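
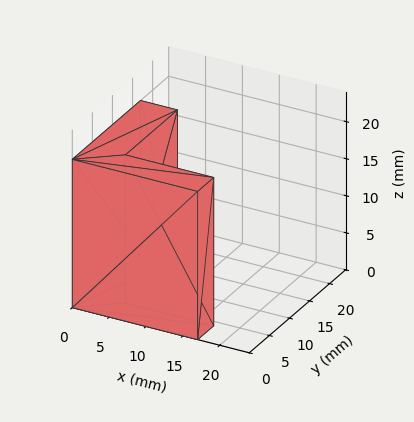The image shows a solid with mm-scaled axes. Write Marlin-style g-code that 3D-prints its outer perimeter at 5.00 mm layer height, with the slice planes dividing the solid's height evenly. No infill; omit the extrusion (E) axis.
Reading the render: the shape is an L-shaped prism: outer 17 × 17 mm, arm thicknesses ≈ 4 mm (horizontal) and 5 mm (vertical), extruded 20 mm in z (dimensions read to the nearest mm from the axis ticks). For the g-code, the solid's height is divided into equal slices at the stated Δz and each level perimeter traced with G1 moves after a G0 lift.

; perimeter-only toolpath
G21 ; units = mm
G90 ; absolute positioning
G28 ; home
; layer 1
G0 Z5.00
G0 X0.00 Y0.00
G1 X17.00 Y0.00
G1 X17.00 Y4.00
G1 X5.00 Y4.00
G1 X5.00 Y17.00
G1 X0.00 Y17.00
G1 X0.00 Y0.00
; layer 2
G0 Z10.00
G0 X0.00 Y0.00
G1 X17.00 Y0.00
G1 X17.00 Y4.00
G1 X5.00 Y4.00
G1 X5.00 Y17.00
G1 X0.00 Y17.00
G1 X0.00 Y0.00
; layer 3
G0 Z15.00
G0 X0.00 Y0.00
G1 X17.00 Y0.00
G1 X17.00 Y4.00
G1 X5.00 Y4.00
G1 X5.00 Y17.00
G1 X0.00 Y17.00
G1 X0.00 Y0.00
; layer 4
G0 Z20.00
G0 X0.00 Y0.00
G1 X17.00 Y0.00
G1 X17.00 Y4.00
G1 X5.00 Y4.00
G1 X5.00 Y17.00
G1 X0.00 Y17.00
G1 X0.00 Y0.00
M2 ; end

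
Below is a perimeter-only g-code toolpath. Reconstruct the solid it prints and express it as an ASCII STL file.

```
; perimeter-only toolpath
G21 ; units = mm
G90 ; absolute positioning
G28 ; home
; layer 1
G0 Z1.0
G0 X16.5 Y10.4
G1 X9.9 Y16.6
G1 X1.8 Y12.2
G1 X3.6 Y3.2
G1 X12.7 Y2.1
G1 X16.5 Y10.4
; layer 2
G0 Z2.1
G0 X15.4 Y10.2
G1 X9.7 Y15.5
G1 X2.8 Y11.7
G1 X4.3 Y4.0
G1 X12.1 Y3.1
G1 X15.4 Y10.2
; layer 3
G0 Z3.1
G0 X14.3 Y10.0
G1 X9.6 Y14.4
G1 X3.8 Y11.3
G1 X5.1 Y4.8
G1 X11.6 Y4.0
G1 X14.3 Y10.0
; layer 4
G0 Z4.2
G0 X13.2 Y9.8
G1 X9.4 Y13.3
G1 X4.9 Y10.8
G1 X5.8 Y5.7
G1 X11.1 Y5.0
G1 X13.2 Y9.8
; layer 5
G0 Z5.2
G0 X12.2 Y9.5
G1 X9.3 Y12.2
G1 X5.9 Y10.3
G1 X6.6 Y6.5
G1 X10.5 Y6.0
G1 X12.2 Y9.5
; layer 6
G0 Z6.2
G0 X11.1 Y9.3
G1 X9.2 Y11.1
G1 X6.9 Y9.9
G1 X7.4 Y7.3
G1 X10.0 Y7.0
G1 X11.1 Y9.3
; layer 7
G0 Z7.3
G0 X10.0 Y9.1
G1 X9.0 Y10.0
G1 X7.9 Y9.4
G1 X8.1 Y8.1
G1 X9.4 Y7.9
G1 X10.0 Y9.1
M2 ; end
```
solid part
  facet normal 0.0000 0.0000 -1.0000
    outer loop
      vertex 0.8 12.7 0.0
      vertex 10.0 17.7 0.0
      vertex 17.6 10.6 0.0
    endloop
  endfacet
  facet normal 0.0000 0.0000 -1.0000
    outer loop
      vertex 2.8 2.4 0.0
      vertex 0.8 12.7 0.0
      vertex 17.6 10.6 0.0
    endloop
  endfacet
  facet normal 0.0000 0.0000 -1.0000
    outer loop
      vertex 13.2 1.1 0.0
      vertex 2.8 2.4 0.0
      vertex 17.6 10.6 0.0
    endloop
  endfacet
  facet normal 0.5162 0.5526 0.6543
    outer loop
      vertex 17.6 10.6 0.0
      vertex 10.0 17.7 0.0
      vertex 8.9 8.9 8.3
    endloop
  endfacet
  facet normal -0.3606 0.6634 0.6556
    outer loop
      vertex 10.0 17.7 0.0
      vertex 0.8 12.7 0.0
      vertex 8.9 8.9 8.3
    endloop
  endfacet
  facet normal -0.7403 -0.1438 0.6567
    outer loop
      vertex 0.8 12.7 0.0
      vertex 2.8 2.4 0.0
      vertex 8.9 8.9 8.3
    endloop
  endfacet
  facet normal -0.0937 -0.7493 0.6556
    outer loop
      vertex 2.8 2.4 0.0
      vertex 13.2 1.1 0.0
      vertex 8.9 8.9 8.3
    endloop
  endfacet
  facet normal 0.6863 -0.3178 0.6542
    outer loop
      vertex 13.2 1.1 0.0
      vertex 17.6 10.6 0.0
      vertex 8.9 8.9 8.3
    endloop
  endfacet
endsolid part

The G0 Z moves step by Δz≈1.0 mm. The G1 loops shrink linearly with z, so the solid tapers from its base footprint up to z≈8.3. Closing with a flat bottom cap and the tapered top and triangulating gives 8 facets — a regular 5-sided pyramid, base circumscribed radius ≈ 8.9 mm, apex at z ≈ 8.3 mm.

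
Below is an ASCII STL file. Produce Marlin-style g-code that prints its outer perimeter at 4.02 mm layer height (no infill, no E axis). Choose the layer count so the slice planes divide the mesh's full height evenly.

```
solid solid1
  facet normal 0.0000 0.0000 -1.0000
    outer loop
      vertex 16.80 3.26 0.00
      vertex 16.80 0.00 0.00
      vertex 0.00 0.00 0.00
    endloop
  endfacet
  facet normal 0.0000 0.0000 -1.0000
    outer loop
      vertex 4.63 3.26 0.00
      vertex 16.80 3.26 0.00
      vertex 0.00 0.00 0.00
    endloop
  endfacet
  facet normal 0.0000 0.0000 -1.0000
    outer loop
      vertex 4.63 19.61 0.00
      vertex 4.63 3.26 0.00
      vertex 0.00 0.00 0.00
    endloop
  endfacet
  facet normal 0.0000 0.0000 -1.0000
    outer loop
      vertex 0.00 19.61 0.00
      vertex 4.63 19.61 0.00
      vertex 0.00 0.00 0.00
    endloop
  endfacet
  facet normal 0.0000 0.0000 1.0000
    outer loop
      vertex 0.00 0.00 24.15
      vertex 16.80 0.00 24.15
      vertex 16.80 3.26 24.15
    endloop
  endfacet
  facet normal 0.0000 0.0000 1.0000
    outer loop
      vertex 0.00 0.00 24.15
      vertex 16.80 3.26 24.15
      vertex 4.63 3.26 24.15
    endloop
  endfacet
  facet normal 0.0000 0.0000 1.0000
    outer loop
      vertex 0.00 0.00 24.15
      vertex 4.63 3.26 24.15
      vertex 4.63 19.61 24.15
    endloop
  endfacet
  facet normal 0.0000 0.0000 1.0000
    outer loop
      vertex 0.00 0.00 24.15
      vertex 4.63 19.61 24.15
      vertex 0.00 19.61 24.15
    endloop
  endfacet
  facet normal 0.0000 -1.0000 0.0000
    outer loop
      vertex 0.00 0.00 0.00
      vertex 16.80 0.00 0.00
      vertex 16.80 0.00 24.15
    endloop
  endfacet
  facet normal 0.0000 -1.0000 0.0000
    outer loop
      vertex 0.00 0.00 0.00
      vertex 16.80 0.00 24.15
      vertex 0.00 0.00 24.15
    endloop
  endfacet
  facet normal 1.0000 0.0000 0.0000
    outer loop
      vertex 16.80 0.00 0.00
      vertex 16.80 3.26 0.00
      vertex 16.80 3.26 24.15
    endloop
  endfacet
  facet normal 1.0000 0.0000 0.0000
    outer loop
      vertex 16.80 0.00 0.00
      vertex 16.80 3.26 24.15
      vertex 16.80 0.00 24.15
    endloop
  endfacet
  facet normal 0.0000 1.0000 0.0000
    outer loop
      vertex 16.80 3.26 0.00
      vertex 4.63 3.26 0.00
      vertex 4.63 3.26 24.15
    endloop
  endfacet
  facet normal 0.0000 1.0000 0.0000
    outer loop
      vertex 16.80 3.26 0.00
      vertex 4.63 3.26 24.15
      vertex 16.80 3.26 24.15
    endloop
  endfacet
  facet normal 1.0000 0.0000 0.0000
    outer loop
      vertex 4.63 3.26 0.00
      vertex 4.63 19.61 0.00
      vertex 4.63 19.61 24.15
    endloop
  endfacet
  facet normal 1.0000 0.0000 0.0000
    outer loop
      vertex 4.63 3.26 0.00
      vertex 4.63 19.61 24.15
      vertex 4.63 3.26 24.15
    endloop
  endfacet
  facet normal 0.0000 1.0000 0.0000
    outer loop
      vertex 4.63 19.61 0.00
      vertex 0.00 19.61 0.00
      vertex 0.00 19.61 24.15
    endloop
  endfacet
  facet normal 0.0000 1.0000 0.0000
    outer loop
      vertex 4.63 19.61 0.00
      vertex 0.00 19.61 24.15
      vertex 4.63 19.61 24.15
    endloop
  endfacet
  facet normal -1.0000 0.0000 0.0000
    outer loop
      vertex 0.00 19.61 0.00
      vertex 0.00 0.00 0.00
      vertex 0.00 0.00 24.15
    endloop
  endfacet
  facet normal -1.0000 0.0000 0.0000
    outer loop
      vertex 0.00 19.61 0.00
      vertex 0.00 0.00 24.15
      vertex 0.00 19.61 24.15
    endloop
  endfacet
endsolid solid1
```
; perimeter-only toolpath
G21 ; units = mm
G90 ; absolute positioning
G28 ; home
; layer 1
G0 Z4.02
G0 X0.00 Y0.00
G1 X16.80 Y0.00
G1 X16.80 Y3.26
G1 X4.63 Y3.26
G1 X4.63 Y19.61
G1 X0.00 Y19.61
G1 X0.00 Y0.00
; layer 2
G0 Z8.05
G0 X0.00 Y0.00
G1 X16.80 Y0.00
G1 X16.80 Y3.26
G1 X4.63 Y3.26
G1 X4.63 Y19.61
G1 X0.00 Y19.61
G1 X0.00 Y0.00
; layer 3
G0 Z12.07
G0 X0.00 Y0.00
G1 X16.80 Y0.00
G1 X16.80 Y3.26
G1 X4.63 Y3.26
G1 X4.63 Y19.61
G1 X0.00 Y19.61
G1 X0.00 Y0.00
; layer 4
G0 Z16.10
G0 X0.00 Y0.00
G1 X16.80 Y0.00
G1 X16.80 Y3.26
G1 X4.63 Y3.26
G1 X4.63 Y19.61
G1 X0.00 Y19.61
G1 X0.00 Y0.00
; layer 5
G0 Z20.12
G0 X0.00 Y0.00
G1 X16.80 Y0.00
G1 X16.80 Y3.26
G1 X4.63 Y3.26
G1 X4.63 Y19.61
G1 X0.00 Y19.61
G1 X0.00 Y0.00
; layer 6
G0 Z24.15
G0 X0.00 Y0.00
G1 X16.80 Y0.00
G1 X16.80 Y3.26
G1 X4.63 Y3.26
G1 X4.63 Y19.61
G1 X0.00 Y19.61
G1 X0.00 Y0.00
M2 ; end

The solid is an L-shaped prism: outer 16.8 × 19.6 mm, arm thicknesses ≈ 3.26 mm (horizontal) and 4.63 mm (vertical), extruded 24.1 mm in z. Slicing at Δz = 4.02 mm — 6 equal slices spanning the solid's height, so layer i sits at z = i·h/6 — gives 6 non-empty perimeters. Each is a 6-segment closed polygon; G0 lifts to the layer z and rapids to the start vertex, then G1 traces the edges.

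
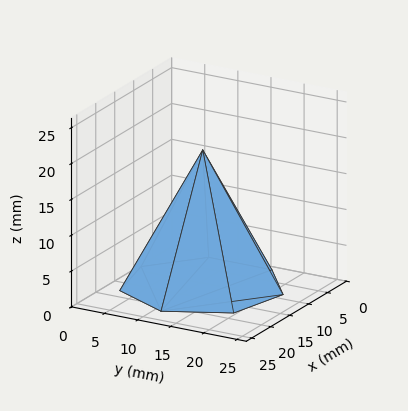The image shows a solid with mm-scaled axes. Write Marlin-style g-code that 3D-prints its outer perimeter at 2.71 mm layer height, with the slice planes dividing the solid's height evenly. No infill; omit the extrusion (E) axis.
Reading the render: the shape is a regular 7-sided pyramid, base circumscribed radius ≈ 11 mm, apex at z ≈ 19 mm (dimensions read to the nearest mm from the axis ticks). For the g-code, the solid's height is divided into equal slices at the stated Δz and each level perimeter traced with G1 moves after a G0 lift.

; perimeter-only toolpath
G21 ; units = mm
G90 ; absolute positioning
G28 ; home
; layer 1
G0 Z2.71
G0 X20.43 Y11.00
G1 X16.88 Y18.37
G1 X8.90 Y20.19
G1 X2.51 Y15.09
G1 X2.51 Y6.91
G1 X8.90 Y1.81
G1 X16.88 Y3.63
G1 X20.43 Y11.00
; layer 2
G0 Z5.43
G0 X18.86 Y11.00
G1 X15.90 Y17.14
G1 X9.25 Y18.66
G1 X3.92 Y14.41
G1 X3.92 Y7.59
G1 X9.25 Y3.34
G1 X15.90 Y4.86
G1 X18.86 Y11.00
; layer 3
G0 Z8.14
G0 X17.29 Y11.00
G1 X14.92 Y15.91
G1 X9.60 Y17.13
G1 X5.34 Y13.73
G1 X5.34 Y8.27
G1 X9.60 Y4.87
G1 X14.92 Y6.09
G1 X17.29 Y11.00
; layer 4
G0 Z10.86
G0 X15.71 Y11.00
G1 X13.94 Y14.69
G1 X9.95 Y15.59
G1 X6.75 Y13.04
G1 X6.75 Y8.96
G1 X9.95 Y6.41
G1 X13.94 Y7.31
G1 X15.71 Y11.00
; layer 5
G0 Z13.57
G0 X14.14 Y11.00
G1 X12.96 Y13.46
G1 X10.30 Y14.06
G1 X8.17 Y12.36
G1 X8.17 Y9.64
G1 X10.30 Y7.94
G1 X12.96 Y8.54
G1 X14.14 Y11.00
; layer 6
G0 Z16.29
G0 X12.57 Y11.00
G1 X11.98 Y12.23
G1 X10.65 Y12.53
G1 X9.58 Y11.68
G1 X9.58 Y10.32
G1 X10.65 Y9.47
G1 X11.98 Y9.77
G1 X12.57 Y11.00
M2 ; end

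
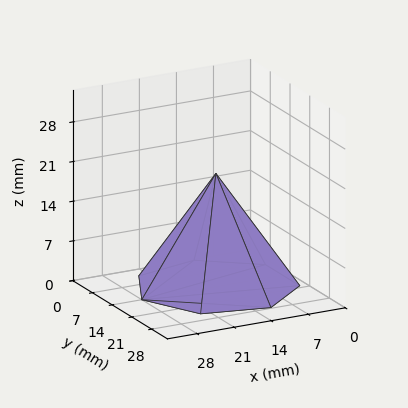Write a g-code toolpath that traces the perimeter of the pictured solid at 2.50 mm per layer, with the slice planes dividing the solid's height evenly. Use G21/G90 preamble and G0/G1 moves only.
Reading the render: the shape is a regular 7-sided pyramid, base circumscribed radius ≈ 14 mm, apex at z ≈ 20 mm (dimensions read to the nearest mm from the axis ticks). For the g-code, the solid's height is divided into equal slices at the stated Δz and each level perimeter traced with G1 moves after a G0 lift.

; perimeter-only toolpath
G21 ; units = mm
G90 ; absolute positioning
G28 ; home
; layer 1
G0 Z2.50
G0 X26.25 Y14.00
G1 X21.64 Y23.58
G1 X11.27 Y25.94
G1 X2.97 Y19.31
G1 X2.97 Y8.69
G1 X11.27 Y2.06
G1 X21.64 Y4.42
G1 X26.25 Y14.00
; layer 2
G0 Z5.00
G0 X24.50 Y14.00
G1 X20.55 Y22.21
G1 X11.66 Y24.24
G1 X4.54 Y18.55
G1 X4.54 Y9.45
G1 X11.66 Y3.76
G1 X20.55 Y5.79
G1 X24.50 Y14.00
; layer 3
G0 Z7.50
G0 X22.75 Y14.00
G1 X19.46 Y20.84
G1 X12.05 Y22.53
G1 X6.12 Y17.79
G1 X6.12 Y10.21
G1 X12.05 Y5.47
G1 X19.46 Y7.16
G1 X22.75 Y14.00
; layer 4
G0 Z10.00
G0 X21.00 Y14.00
G1 X18.37 Y19.48
G1 X12.44 Y20.82
G1 X7.70 Y17.04
G1 X7.70 Y10.96
G1 X12.44 Y7.17
G1 X18.37 Y8.53
G1 X21.00 Y14.00
; layer 5
G0 Z12.50
G0 X19.25 Y14.00
G1 X17.27 Y18.11
G1 X12.83 Y19.12
G1 X9.27 Y16.28
G1 X9.27 Y11.72
G1 X12.83 Y8.88
G1 X17.27 Y9.89
G1 X19.25 Y14.00
; layer 6
G0 Z15.00
G0 X17.50 Y14.00
G1 X16.18 Y16.74
G1 X13.22 Y17.41
G1 X10.85 Y15.52
G1 X10.85 Y12.48
G1 X13.22 Y10.59
G1 X16.18 Y11.26
G1 X17.50 Y14.00
; layer 7
G0 Z17.50
G0 X15.75 Y14.00
G1 X15.09 Y15.37
G1 X13.61 Y15.71
G1 X12.42 Y14.76
G1 X12.42 Y13.24
G1 X13.61 Y12.29
G1 X15.09 Y12.63
G1 X15.75 Y14.00
M2 ; end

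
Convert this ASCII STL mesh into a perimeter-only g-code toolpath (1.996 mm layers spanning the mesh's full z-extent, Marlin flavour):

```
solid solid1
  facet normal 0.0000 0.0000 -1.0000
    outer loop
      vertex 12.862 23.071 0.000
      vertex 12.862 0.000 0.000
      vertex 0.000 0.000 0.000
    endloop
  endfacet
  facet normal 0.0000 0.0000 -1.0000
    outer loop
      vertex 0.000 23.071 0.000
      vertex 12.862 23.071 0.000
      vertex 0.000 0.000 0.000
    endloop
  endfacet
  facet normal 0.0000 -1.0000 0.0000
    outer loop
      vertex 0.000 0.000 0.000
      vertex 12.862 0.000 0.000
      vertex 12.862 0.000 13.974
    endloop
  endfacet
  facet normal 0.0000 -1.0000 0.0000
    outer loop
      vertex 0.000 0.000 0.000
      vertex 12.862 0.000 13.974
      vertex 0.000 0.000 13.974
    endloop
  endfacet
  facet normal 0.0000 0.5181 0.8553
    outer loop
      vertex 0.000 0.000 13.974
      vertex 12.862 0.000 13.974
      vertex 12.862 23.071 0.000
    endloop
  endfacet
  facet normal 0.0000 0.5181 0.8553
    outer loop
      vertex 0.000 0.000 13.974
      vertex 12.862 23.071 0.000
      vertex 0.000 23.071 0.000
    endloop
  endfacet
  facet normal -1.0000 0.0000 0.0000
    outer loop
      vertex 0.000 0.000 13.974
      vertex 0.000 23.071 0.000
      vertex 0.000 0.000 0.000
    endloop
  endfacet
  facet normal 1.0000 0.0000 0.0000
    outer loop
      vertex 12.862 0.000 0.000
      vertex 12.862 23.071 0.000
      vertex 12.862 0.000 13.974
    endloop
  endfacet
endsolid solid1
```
; perimeter-only toolpath
G21 ; units = mm
G90 ; absolute positioning
G28 ; home
; layer 1
G0 Z1.996
G0 X0.000 Y0.000
G1 X12.862 Y0.000
G1 X12.862 Y19.775
G1 X0.000 Y19.775
G1 X0.000 Y0.000
; layer 2
G0 Z3.993
G0 X0.000 Y0.000
G1 X12.862 Y0.000
G1 X12.862 Y16.479
G1 X0.000 Y16.479
G1 X0.000 Y0.000
; layer 3
G0 Z5.989
G0 X0.000 Y0.000
G1 X12.862 Y0.000
G1 X12.862 Y13.183
G1 X0.000 Y13.183
G1 X0.000 Y0.000
; layer 4
G0 Z7.985
G0 X0.000 Y0.000
G1 X12.862 Y0.000
G1 X12.862 Y9.888
G1 X0.000 Y9.888
G1 X0.000 Y0.000
; layer 5
G0 Z9.981
G0 X0.000 Y0.000
G1 X12.862 Y0.000
G1 X12.862 Y6.592
G1 X0.000 Y6.592
G1 X0.000 Y0.000
; layer 6
G0 Z11.978
G0 X0.000 Y0.000
G1 X12.862 Y0.000
G1 X12.862 Y3.296
G1 X0.000 Y3.296
G1 X0.000 Y0.000
M2 ; end

The solid is a wedge (ramp): 12.9 × 23.1 mm base, rising to 14 mm along the y=0 edge and sloping linearly to z=0 at y=23.1. Slicing at Δz = 1.996 mm — 7 equal slices spanning the solid's height, so layer i sits at z = i·h/7 — gives 6 non-empty perimeters. Each is a 4-segment closed polygon; G0 lifts to the layer z and rapids to the start vertex, then G1 traces the edges. The cross-section shrinks linearly with z (the slice at the apex is degenerate and omitted).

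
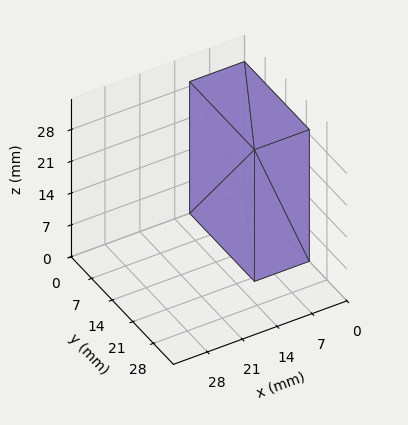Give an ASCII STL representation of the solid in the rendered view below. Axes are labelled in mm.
Reading the render: the shape is a rectangular box, roughly 11 × 22 mm footprint and 29 mm tall (dimensions read to the nearest mm from the axis ticks). For the STL, each face is triangulated and given an outward normal.

solid part
  facet normal 0.0000 0.0000 -1.0000
    outer loop
      vertex 11.0 22.0 0.0
      vertex 11.0 0.0 0.0
      vertex 0.0 0.0 0.0
    endloop
  endfacet
  facet normal 0.0000 0.0000 -1.0000
    outer loop
      vertex 0.0 22.0 0.0
      vertex 11.0 22.0 0.0
      vertex 0.0 0.0 0.0
    endloop
  endfacet
  facet normal 0.0000 0.0000 1.0000
    outer loop
      vertex 0.0 0.0 29.0
      vertex 11.0 0.0 29.0
      vertex 11.0 22.0 29.0
    endloop
  endfacet
  facet normal 0.0000 0.0000 1.0000
    outer loop
      vertex 0.0 0.0 29.0
      vertex 11.0 22.0 29.0
      vertex 0.0 22.0 29.0
    endloop
  endfacet
  facet normal 0.0000 -1.0000 0.0000
    outer loop
      vertex 0.0 0.0 0.0
      vertex 11.0 0.0 0.0
      vertex 11.0 0.0 29.0
    endloop
  endfacet
  facet normal 0.0000 -1.0000 0.0000
    outer loop
      vertex 0.0 0.0 0.0
      vertex 11.0 0.0 29.0
      vertex 0.0 0.0 29.0
    endloop
  endfacet
  facet normal 0.0000 1.0000 0.0000
    outer loop
      vertex 11.0 22.0 29.0
      vertex 11.0 22.0 0.0
      vertex 0.0 22.0 0.0
    endloop
  endfacet
  facet normal 0.0000 1.0000 0.0000
    outer loop
      vertex 0.0 22.0 29.0
      vertex 11.0 22.0 29.0
      vertex 0.0 22.0 0.0
    endloop
  endfacet
  facet normal -1.0000 0.0000 0.0000
    outer loop
      vertex 0.0 22.0 29.0
      vertex 0.0 22.0 0.0
      vertex 0.0 0.0 0.0
    endloop
  endfacet
  facet normal -1.0000 0.0000 0.0000
    outer loop
      vertex 0.0 0.0 29.0
      vertex 0.0 22.0 29.0
      vertex 0.0 0.0 0.0
    endloop
  endfacet
  facet normal 1.0000 0.0000 0.0000
    outer loop
      vertex 11.0 0.0 0.0
      vertex 11.0 22.0 0.0
      vertex 11.0 22.0 29.0
    endloop
  endfacet
  facet normal 1.0000 0.0000 0.0000
    outer loop
      vertex 11.0 0.0 0.0
      vertex 11.0 22.0 29.0
      vertex 11.0 0.0 29.0
    endloop
  endfacet
endsolid part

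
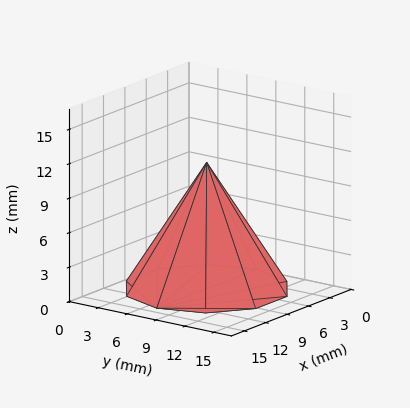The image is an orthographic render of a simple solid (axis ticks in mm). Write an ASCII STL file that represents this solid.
Reading the render: the shape is a regular 10-sided pyramid, base circumscribed radius ≈ 7 mm, apex at z ≈ 11 mm (dimensions read to the nearest mm from the axis ticks). For the STL, each face is triangulated and given an outward normal.

solid part
  facet normal 0.0000 0.0000 -1.0000
    outer loop
      vertex 9.2 13.7 0.0
      vertex 12.7 11.1 0.0
      vertex 14.0 7.0 0.0
    endloop
  endfacet
  facet normal 0.0000 0.0000 -1.0000
    outer loop
      vertex 4.8 13.7 0.0
      vertex 9.2 13.7 0.0
      vertex 14.0 7.0 0.0
    endloop
  endfacet
  facet normal 0.0000 0.0000 -1.0000
    outer loop
      vertex 1.3 11.1 0.0
      vertex 4.8 13.7 0.0
      vertex 14.0 7.0 0.0
    endloop
  endfacet
  facet normal 0.0000 0.0000 -1.0000
    outer loop
      vertex 0.0 7.0 0.0
      vertex 1.3 11.1 0.0
      vertex 14.0 7.0 0.0
    endloop
  endfacet
  facet normal 0.0000 0.0000 -1.0000
    outer loop
      vertex 1.3 2.9 0.0
      vertex 0.0 7.0 0.0
      vertex 14.0 7.0 0.0
    endloop
  endfacet
  facet normal 0.0000 0.0000 -1.0000
    outer loop
      vertex 4.8 0.3 0.0
      vertex 1.3 2.9 0.0
      vertex 14.0 7.0 0.0
    endloop
  endfacet
  facet normal 0.0000 0.0000 -1.0000
    outer loop
      vertex 9.2 0.3 0.0
      vertex 4.8 0.3 0.0
      vertex 14.0 7.0 0.0
    endloop
  endfacet
  facet normal 0.0000 0.0000 -1.0000
    outer loop
      vertex 12.7 2.9 0.0
      vertex 9.2 0.3 0.0
      vertex 14.0 7.0 0.0
    endloop
  endfacet
  facet normal 0.8150 0.2584 0.5186
    outer loop
      vertex 14.0 7.0 0.0
      vertex 12.7 11.1 0.0
      vertex 7.0 7.0 11.0
    endloop
  endfacet
  facet normal 0.5095 0.6859 0.5196
    outer loop
      vertex 12.7 11.1 0.0
      vertex 9.2 13.7 0.0
      vertex 7.0 7.0 11.0
    endloop
  endfacet
  facet normal 0.0000 0.8540 0.5202
    outer loop
      vertex 9.2 13.7 0.0
      vertex 4.8 13.7 0.0
      vertex 7.0 7.0 11.0
    endloop
  endfacet
  facet normal -0.5095 0.6859 0.5196
    outer loop
      vertex 4.8 13.7 0.0
      vertex 1.3 11.1 0.0
      vertex 7.0 7.0 11.0
    endloop
  endfacet
  facet normal -0.8150 0.2584 0.5186
    outer loop
      vertex 1.3 11.1 0.0
      vertex 0.0 7.0 0.0
      vertex 7.0 7.0 11.0
    endloop
  endfacet
  facet normal -0.8150 -0.2584 0.5186
    outer loop
      vertex 0.0 7.0 0.0
      vertex 1.3 2.9 0.0
      vertex 7.0 7.0 11.0
    endloop
  endfacet
  facet normal -0.5095 -0.6859 0.5196
    outer loop
      vertex 1.3 2.9 0.0
      vertex 4.8 0.3 0.0
      vertex 7.0 7.0 11.0
    endloop
  endfacet
  facet normal 0.0000 -0.8540 0.5202
    outer loop
      vertex 4.8 0.3 0.0
      vertex 9.2 0.3 0.0
      vertex 7.0 7.0 11.0
    endloop
  endfacet
  facet normal 0.5095 -0.6859 0.5196
    outer loop
      vertex 9.2 0.3 0.0
      vertex 12.7 2.9 0.0
      vertex 7.0 7.0 11.0
    endloop
  endfacet
  facet normal 0.8150 -0.2584 0.5186
    outer loop
      vertex 12.7 2.9 0.0
      vertex 14.0 7.0 0.0
      vertex 7.0 7.0 11.0
    endloop
  endfacet
endsolid part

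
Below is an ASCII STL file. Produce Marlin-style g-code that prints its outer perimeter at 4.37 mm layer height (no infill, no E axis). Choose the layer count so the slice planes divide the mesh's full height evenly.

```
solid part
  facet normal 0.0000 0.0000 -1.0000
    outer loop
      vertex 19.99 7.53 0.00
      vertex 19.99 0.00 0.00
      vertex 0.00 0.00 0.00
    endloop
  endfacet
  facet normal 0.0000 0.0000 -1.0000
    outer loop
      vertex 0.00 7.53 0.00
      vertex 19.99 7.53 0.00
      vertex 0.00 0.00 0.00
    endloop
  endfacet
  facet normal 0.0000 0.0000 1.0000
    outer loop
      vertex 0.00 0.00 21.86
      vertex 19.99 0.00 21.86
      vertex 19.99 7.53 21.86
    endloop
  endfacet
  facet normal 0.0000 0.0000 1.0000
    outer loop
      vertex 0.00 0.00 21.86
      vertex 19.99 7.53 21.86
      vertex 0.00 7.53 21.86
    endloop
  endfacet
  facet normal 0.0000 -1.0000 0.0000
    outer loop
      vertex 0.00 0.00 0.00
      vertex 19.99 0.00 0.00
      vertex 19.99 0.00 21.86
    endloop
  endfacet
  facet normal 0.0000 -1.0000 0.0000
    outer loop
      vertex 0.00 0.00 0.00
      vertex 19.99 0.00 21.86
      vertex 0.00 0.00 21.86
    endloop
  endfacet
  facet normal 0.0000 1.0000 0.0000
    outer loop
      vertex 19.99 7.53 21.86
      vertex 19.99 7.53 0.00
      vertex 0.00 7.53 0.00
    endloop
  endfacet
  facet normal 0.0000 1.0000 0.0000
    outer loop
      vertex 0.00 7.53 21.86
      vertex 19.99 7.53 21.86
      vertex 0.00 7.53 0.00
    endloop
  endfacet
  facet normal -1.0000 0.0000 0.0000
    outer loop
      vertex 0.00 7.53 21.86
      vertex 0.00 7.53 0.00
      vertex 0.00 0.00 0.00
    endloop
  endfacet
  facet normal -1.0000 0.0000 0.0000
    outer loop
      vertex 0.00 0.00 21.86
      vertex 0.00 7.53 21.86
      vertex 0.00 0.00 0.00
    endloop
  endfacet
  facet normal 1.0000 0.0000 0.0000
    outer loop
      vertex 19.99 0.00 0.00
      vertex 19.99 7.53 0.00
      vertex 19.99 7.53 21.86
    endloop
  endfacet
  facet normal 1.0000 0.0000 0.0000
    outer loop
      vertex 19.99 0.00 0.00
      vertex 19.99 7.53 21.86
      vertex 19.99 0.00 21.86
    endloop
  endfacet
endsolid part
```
; perimeter-only toolpath
G21 ; units = mm
G90 ; absolute positioning
G28 ; home
; layer 1
G0 Z4.37
G0 X0.00 Y0.00
G1 X19.99 Y0.00
G1 X19.99 Y7.53
G1 X0.00 Y7.53
G1 X0.00 Y0.00
; layer 2
G0 Z8.74
G0 X0.00 Y0.00
G1 X19.99 Y0.00
G1 X19.99 Y7.53
G1 X0.00 Y7.53
G1 X0.00 Y0.00
; layer 3
G0 Z13.12
G0 X0.00 Y0.00
G1 X19.99 Y0.00
G1 X19.99 Y7.53
G1 X0.00 Y7.53
G1 X0.00 Y0.00
; layer 4
G0 Z17.49
G0 X0.00 Y0.00
G1 X19.99 Y0.00
G1 X19.99 Y7.53
G1 X0.00 Y7.53
G1 X0.00 Y0.00
; layer 5
G0 Z21.86
G0 X0.00 Y0.00
G1 X19.99 Y0.00
G1 X19.99 Y7.53
G1 X0.00 Y7.53
G1 X0.00 Y0.00
M2 ; end

The solid is a rectangular box, roughly 20 × 7.53 mm footprint and 21.9 mm tall. Slicing at Δz = 4.37 mm — 5 equal slices spanning the solid's height, so layer i sits at z = i·h/5 — gives 5 non-empty perimeters. Each is a 4-segment closed polygon; G0 lifts to the layer z and rapids to the start vertex, then G1 traces the edges.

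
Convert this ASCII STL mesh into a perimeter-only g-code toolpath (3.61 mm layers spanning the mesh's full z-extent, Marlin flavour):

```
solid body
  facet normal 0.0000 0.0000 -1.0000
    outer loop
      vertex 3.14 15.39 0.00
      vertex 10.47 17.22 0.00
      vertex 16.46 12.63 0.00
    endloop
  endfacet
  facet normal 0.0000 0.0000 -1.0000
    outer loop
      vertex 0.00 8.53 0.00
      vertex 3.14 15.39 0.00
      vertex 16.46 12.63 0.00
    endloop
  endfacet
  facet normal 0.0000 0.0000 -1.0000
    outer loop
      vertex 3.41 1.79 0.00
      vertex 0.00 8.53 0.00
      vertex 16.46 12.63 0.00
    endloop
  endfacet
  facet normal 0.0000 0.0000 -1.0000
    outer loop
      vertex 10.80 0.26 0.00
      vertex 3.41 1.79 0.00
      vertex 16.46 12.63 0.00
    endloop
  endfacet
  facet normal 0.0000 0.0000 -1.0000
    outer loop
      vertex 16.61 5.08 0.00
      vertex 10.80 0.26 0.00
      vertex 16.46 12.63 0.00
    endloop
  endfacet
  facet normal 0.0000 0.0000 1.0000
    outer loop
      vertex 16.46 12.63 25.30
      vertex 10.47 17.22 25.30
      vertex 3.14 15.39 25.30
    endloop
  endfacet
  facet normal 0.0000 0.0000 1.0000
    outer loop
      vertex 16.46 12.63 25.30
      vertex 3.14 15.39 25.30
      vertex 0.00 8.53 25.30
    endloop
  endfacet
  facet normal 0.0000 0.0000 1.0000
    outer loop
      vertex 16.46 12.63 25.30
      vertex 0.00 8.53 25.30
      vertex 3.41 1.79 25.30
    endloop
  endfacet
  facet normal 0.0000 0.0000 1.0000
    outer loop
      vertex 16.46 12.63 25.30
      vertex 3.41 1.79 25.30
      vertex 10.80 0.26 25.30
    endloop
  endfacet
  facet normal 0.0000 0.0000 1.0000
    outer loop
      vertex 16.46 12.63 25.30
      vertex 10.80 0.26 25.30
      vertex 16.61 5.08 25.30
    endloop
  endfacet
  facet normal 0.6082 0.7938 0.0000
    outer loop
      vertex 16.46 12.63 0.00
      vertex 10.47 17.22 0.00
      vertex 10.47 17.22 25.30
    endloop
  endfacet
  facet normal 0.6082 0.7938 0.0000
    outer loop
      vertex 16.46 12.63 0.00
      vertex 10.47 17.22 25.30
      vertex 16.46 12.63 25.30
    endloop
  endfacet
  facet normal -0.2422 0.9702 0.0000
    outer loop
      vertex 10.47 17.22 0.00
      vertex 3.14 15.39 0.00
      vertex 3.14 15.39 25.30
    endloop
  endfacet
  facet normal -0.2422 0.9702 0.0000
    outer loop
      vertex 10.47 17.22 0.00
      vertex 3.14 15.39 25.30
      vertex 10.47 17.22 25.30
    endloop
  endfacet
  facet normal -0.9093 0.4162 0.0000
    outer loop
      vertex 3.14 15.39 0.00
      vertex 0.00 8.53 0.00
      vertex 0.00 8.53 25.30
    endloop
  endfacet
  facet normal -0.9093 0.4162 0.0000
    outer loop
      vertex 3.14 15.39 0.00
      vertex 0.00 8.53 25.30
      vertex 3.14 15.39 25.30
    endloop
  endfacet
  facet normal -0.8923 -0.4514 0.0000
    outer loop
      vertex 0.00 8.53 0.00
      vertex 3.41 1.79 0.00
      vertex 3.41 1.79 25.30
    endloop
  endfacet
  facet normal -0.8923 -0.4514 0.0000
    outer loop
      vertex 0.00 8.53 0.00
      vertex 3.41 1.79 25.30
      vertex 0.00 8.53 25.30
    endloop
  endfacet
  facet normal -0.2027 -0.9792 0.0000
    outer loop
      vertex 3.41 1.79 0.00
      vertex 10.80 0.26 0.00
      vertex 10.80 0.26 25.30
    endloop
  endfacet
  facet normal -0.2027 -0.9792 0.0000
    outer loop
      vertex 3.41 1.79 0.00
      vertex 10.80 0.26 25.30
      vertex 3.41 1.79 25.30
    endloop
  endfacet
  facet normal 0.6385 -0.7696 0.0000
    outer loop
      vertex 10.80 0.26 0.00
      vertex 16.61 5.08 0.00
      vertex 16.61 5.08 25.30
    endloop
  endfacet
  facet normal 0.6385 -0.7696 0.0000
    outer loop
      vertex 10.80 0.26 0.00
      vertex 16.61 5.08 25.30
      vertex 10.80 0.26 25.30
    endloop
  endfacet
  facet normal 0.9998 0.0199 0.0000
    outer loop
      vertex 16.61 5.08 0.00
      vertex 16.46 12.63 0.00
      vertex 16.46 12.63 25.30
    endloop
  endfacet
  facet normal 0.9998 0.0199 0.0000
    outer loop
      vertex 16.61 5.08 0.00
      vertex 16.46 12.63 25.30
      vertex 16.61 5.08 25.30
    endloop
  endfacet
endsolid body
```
; perimeter-only toolpath
G21 ; units = mm
G90 ; absolute positioning
G28 ; home
; layer 1
G0 Z3.61
G0 X16.46 Y12.63
G1 X10.47 Y17.22
G1 X3.14 Y15.39
G1 X0.00 Y8.53
G1 X3.41 Y1.79
G1 X10.80 Y0.26
G1 X16.61 Y5.08
G1 X16.46 Y12.63
; layer 2
G0 Z7.23
G0 X16.46 Y12.63
G1 X10.47 Y17.22
G1 X3.14 Y15.39
G1 X0.00 Y8.53
G1 X3.41 Y1.79
G1 X10.80 Y0.26
G1 X16.61 Y5.08
G1 X16.46 Y12.63
; layer 3
G0 Z10.84
G0 X16.46 Y12.63
G1 X10.47 Y17.22
G1 X3.14 Y15.39
G1 X0.00 Y8.53
G1 X3.41 Y1.79
G1 X10.80 Y0.26
G1 X16.61 Y5.08
G1 X16.46 Y12.63
; layer 4
G0 Z14.46
G0 X16.46 Y12.63
G1 X10.47 Y17.22
G1 X3.14 Y15.39
G1 X0.00 Y8.53
G1 X3.41 Y1.79
G1 X10.80 Y0.26
G1 X16.61 Y5.08
G1 X16.46 Y12.63
; layer 5
G0 Z18.07
G0 X16.46 Y12.63
G1 X10.47 Y17.22
G1 X3.14 Y15.39
G1 X0.00 Y8.53
G1 X3.41 Y1.79
G1 X10.80 Y0.26
G1 X16.61 Y5.08
G1 X16.46 Y12.63
; layer 6
G0 Z21.69
G0 X16.46 Y12.63
G1 X10.47 Y17.22
G1 X3.14 Y15.39
G1 X0.00 Y8.53
G1 X3.41 Y1.79
G1 X10.80 Y0.26
G1 X16.61 Y5.08
G1 X16.46 Y12.63
; layer 7
G0 Z25.30
G0 X16.46 Y12.63
G1 X10.47 Y17.22
G1 X3.14 Y15.39
G1 X0.00 Y8.53
G1 X3.41 Y1.79
G1 X10.80 Y0.26
G1 X16.61 Y5.08
G1 X16.46 Y12.63
M2 ; end

The solid is a regular 7-sided prism (a cylinder approximated with 7 flat sides), circumscribed radius ≈ 8.7 mm, height ≈ 25.3 mm. Slicing at Δz = 3.61 mm — 7 equal slices spanning the solid's height, so layer i sits at z = i·h/7 — gives 7 non-empty perimeters. Each is a 7-segment closed polygon; G0 lifts to the layer z and rapids to the start vertex, then G1 traces the edges.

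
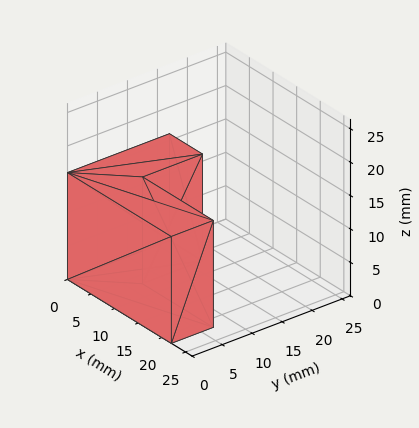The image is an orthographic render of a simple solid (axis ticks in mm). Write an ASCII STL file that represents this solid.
Reading the render: the shape is an L-shaped prism: outer 22 × 17 mm, arm thicknesses ≈ 7 mm (horizontal) and 7 mm (vertical), extruded 16 mm in z (dimensions read to the nearest mm from the axis ticks). For the STL, each face is triangulated and given an outward normal.

solid part
  facet normal 0.0000 0.0000 -1.0000
    outer loop
      vertex 22.00 7.00 0.00
      vertex 22.00 0.00 0.00
      vertex 0.00 0.00 0.00
    endloop
  endfacet
  facet normal 0.0000 0.0000 -1.0000
    outer loop
      vertex 7.00 7.00 0.00
      vertex 22.00 7.00 0.00
      vertex 0.00 0.00 0.00
    endloop
  endfacet
  facet normal 0.0000 0.0000 -1.0000
    outer loop
      vertex 7.00 17.00 0.00
      vertex 7.00 7.00 0.00
      vertex 0.00 0.00 0.00
    endloop
  endfacet
  facet normal 0.0000 0.0000 -1.0000
    outer loop
      vertex 0.00 17.00 0.00
      vertex 7.00 17.00 0.00
      vertex 0.00 0.00 0.00
    endloop
  endfacet
  facet normal 0.0000 0.0000 1.0000
    outer loop
      vertex 0.00 0.00 16.00
      vertex 22.00 0.00 16.00
      vertex 22.00 7.00 16.00
    endloop
  endfacet
  facet normal 0.0000 0.0000 1.0000
    outer loop
      vertex 0.00 0.00 16.00
      vertex 22.00 7.00 16.00
      vertex 7.00 7.00 16.00
    endloop
  endfacet
  facet normal 0.0000 0.0000 1.0000
    outer loop
      vertex 0.00 0.00 16.00
      vertex 7.00 7.00 16.00
      vertex 7.00 17.00 16.00
    endloop
  endfacet
  facet normal 0.0000 0.0000 1.0000
    outer loop
      vertex 0.00 0.00 16.00
      vertex 7.00 17.00 16.00
      vertex 0.00 17.00 16.00
    endloop
  endfacet
  facet normal 0.0000 -1.0000 0.0000
    outer loop
      vertex 0.00 0.00 0.00
      vertex 22.00 0.00 0.00
      vertex 22.00 0.00 16.00
    endloop
  endfacet
  facet normal 0.0000 -1.0000 0.0000
    outer loop
      vertex 0.00 0.00 0.00
      vertex 22.00 0.00 16.00
      vertex 0.00 0.00 16.00
    endloop
  endfacet
  facet normal 1.0000 0.0000 0.0000
    outer loop
      vertex 22.00 0.00 0.00
      vertex 22.00 7.00 0.00
      vertex 22.00 7.00 16.00
    endloop
  endfacet
  facet normal 1.0000 0.0000 0.0000
    outer loop
      vertex 22.00 0.00 0.00
      vertex 22.00 7.00 16.00
      vertex 22.00 0.00 16.00
    endloop
  endfacet
  facet normal 0.0000 1.0000 0.0000
    outer loop
      vertex 22.00 7.00 0.00
      vertex 7.00 7.00 0.00
      vertex 7.00 7.00 16.00
    endloop
  endfacet
  facet normal 0.0000 1.0000 0.0000
    outer loop
      vertex 22.00 7.00 0.00
      vertex 7.00 7.00 16.00
      vertex 22.00 7.00 16.00
    endloop
  endfacet
  facet normal 1.0000 0.0000 0.0000
    outer loop
      vertex 7.00 7.00 0.00
      vertex 7.00 17.00 0.00
      vertex 7.00 17.00 16.00
    endloop
  endfacet
  facet normal 1.0000 0.0000 0.0000
    outer loop
      vertex 7.00 7.00 0.00
      vertex 7.00 17.00 16.00
      vertex 7.00 7.00 16.00
    endloop
  endfacet
  facet normal 0.0000 1.0000 0.0000
    outer loop
      vertex 7.00 17.00 0.00
      vertex 0.00 17.00 0.00
      vertex 0.00 17.00 16.00
    endloop
  endfacet
  facet normal 0.0000 1.0000 0.0000
    outer loop
      vertex 7.00 17.00 0.00
      vertex 0.00 17.00 16.00
      vertex 7.00 17.00 16.00
    endloop
  endfacet
  facet normal -1.0000 0.0000 0.0000
    outer loop
      vertex 0.00 17.00 0.00
      vertex 0.00 0.00 0.00
      vertex 0.00 0.00 16.00
    endloop
  endfacet
  facet normal -1.0000 0.0000 0.0000
    outer loop
      vertex 0.00 17.00 0.00
      vertex 0.00 0.00 16.00
      vertex 0.00 17.00 16.00
    endloop
  endfacet
endsolid part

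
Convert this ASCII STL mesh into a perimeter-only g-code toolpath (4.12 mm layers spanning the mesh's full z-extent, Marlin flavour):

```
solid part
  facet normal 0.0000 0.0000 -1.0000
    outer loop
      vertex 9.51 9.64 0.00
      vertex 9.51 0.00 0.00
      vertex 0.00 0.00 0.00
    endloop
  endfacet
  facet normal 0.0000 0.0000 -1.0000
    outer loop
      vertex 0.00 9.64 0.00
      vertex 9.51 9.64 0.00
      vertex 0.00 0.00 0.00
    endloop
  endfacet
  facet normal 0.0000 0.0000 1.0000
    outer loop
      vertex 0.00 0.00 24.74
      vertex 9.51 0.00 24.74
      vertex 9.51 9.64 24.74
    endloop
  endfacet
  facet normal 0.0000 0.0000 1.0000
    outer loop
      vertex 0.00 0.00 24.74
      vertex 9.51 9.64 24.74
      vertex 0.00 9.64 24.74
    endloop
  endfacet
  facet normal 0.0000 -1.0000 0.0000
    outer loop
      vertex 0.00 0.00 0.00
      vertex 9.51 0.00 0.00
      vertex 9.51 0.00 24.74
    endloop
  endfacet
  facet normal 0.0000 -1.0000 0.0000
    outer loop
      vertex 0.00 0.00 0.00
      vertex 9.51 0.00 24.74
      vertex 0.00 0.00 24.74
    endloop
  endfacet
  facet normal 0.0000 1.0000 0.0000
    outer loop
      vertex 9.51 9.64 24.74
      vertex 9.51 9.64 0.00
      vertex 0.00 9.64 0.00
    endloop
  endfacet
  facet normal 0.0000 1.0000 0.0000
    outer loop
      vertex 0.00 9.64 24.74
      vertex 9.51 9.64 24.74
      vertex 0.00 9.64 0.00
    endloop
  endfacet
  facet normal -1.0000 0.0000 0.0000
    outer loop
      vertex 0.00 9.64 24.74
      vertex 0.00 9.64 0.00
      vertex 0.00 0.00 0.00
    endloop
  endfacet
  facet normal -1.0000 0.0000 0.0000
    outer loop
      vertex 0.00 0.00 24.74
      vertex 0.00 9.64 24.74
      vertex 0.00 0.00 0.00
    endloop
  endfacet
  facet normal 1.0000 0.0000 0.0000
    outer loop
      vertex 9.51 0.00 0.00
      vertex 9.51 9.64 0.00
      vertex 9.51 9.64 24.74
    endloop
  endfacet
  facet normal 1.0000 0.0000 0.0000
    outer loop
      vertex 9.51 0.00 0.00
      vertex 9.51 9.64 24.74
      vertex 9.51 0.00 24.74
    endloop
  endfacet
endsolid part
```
; perimeter-only toolpath
G21 ; units = mm
G90 ; absolute positioning
G28 ; home
; layer 1
G0 Z4.12
G0 X0.00 Y0.00
G1 X9.51 Y0.00
G1 X9.51 Y9.64
G1 X0.00 Y9.64
G1 X0.00 Y0.00
; layer 2
G0 Z8.25
G0 X0.00 Y0.00
G1 X9.51 Y0.00
G1 X9.51 Y9.64
G1 X0.00 Y9.64
G1 X0.00 Y0.00
; layer 3
G0 Z12.37
G0 X0.00 Y0.00
G1 X9.51 Y0.00
G1 X9.51 Y9.64
G1 X0.00 Y9.64
G1 X0.00 Y0.00
; layer 4
G0 Z16.49
G0 X0.00 Y0.00
G1 X9.51 Y0.00
G1 X9.51 Y9.64
G1 X0.00 Y9.64
G1 X0.00 Y0.00
; layer 5
G0 Z20.62
G0 X0.00 Y0.00
G1 X9.51 Y0.00
G1 X9.51 Y9.64
G1 X0.00 Y9.64
G1 X0.00 Y0.00
; layer 6
G0 Z24.74
G0 X0.00 Y0.00
G1 X9.51 Y0.00
G1 X9.51 Y9.64
G1 X0.00 Y9.64
G1 X0.00 Y0.00
M2 ; end

The solid is a rectangular box, roughly 9.51 × 9.64 mm footprint and 24.7 mm tall. Slicing at Δz = 4.12 mm — 6 equal slices spanning the solid's height, so layer i sits at z = i·h/6 — gives 6 non-empty perimeters. Each is a 4-segment closed polygon; G0 lifts to the layer z and rapids to the start vertex, then G1 traces the edges.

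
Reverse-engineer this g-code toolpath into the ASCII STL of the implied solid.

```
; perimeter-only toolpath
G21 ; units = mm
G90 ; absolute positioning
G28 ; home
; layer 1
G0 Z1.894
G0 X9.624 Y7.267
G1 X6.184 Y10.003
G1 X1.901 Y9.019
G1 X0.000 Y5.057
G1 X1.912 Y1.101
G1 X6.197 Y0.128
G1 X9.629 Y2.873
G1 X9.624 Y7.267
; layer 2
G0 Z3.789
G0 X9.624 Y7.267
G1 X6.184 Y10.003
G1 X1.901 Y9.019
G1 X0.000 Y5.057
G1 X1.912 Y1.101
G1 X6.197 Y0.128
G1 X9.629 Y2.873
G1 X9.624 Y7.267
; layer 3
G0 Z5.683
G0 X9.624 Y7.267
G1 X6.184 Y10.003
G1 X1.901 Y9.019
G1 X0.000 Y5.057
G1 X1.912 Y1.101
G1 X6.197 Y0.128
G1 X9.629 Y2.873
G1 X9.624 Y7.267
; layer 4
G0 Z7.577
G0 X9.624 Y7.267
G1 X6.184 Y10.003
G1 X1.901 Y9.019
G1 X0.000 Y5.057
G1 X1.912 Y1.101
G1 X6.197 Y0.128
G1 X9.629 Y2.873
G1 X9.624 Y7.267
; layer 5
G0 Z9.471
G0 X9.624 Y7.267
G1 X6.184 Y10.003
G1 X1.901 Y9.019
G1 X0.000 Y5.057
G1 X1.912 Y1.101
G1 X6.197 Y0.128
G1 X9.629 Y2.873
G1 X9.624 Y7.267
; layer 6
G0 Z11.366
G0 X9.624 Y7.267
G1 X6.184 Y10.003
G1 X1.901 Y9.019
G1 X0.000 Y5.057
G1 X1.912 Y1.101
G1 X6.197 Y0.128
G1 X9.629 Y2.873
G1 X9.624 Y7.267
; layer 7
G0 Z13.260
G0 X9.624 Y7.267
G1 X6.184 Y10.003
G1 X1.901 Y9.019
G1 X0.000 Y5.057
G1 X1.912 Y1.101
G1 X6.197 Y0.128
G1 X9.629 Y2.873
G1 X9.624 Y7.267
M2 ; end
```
solid part
  facet normal 0.0000 0.0000 -1.0000
    outer loop
      vertex 1.901 9.019 0.000
      vertex 6.184 10.003 0.000
      vertex 9.624 7.267 0.000
    endloop
  endfacet
  facet normal 0.0000 0.0000 -1.0000
    outer loop
      vertex 0.000 5.057 0.000
      vertex 1.901 9.019 0.000
      vertex 9.624 7.267 0.000
    endloop
  endfacet
  facet normal 0.0000 0.0000 -1.0000
    outer loop
      vertex 1.912 1.101 0.000
      vertex 0.000 5.057 0.000
      vertex 9.624 7.267 0.000
    endloop
  endfacet
  facet normal 0.0000 0.0000 -1.0000
    outer loop
      vertex 6.197 0.128 0.000
      vertex 1.912 1.101 0.000
      vertex 9.624 7.267 0.000
    endloop
  endfacet
  facet normal 0.0000 0.0000 -1.0000
    outer loop
      vertex 9.629 2.873 0.000
      vertex 6.197 0.128 0.000
      vertex 9.624 7.267 0.000
    endloop
  endfacet
  facet normal 0.0000 0.0000 1.0000
    outer loop
      vertex 9.624 7.267 13.260
      vertex 6.184 10.003 13.260
      vertex 1.901 9.019 13.260
    endloop
  endfacet
  facet normal 0.0000 0.0000 1.0000
    outer loop
      vertex 9.624 7.267 13.260
      vertex 1.901 9.019 13.260
      vertex 0.000 5.057 13.260
    endloop
  endfacet
  facet normal 0.0000 0.0000 1.0000
    outer loop
      vertex 9.624 7.267 13.260
      vertex 0.000 5.057 13.260
      vertex 1.912 1.101 13.260
    endloop
  endfacet
  facet normal 0.0000 0.0000 1.0000
    outer loop
      vertex 9.624 7.267 13.260
      vertex 1.912 1.101 13.260
      vertex 6.197 0.128 13.260
    endloop
  endfacet
  facet normal 0.0000 0.0000 1.0000
    outer loop
      vertex 9.624 7.267 13.260
      vertex 6.197 0.128 13.260
      vertex 9.629 2.873 13.260
    endloop
  endfacet
  facet normal 0.6225 0.7826 0.0000
    outer loop
      vertex 9.624 7.267 0.000
      vertex 6.184 10.003 0.000
      vertex 6.184 10.003 13.260
    endloop
  endfacet
  facet normal 0.6225 0.7826 0.0000
    outer loop
      vertex 9.624 7.267 0.000
      vertex 6.184 10.003 13.260
      vertex 9.624 7.267 13.260
    endloop
  endfacet
  facet normal -0.2239 0.9746 0.0000
    outer loop
      vertex 6.184 10.003 0.000
      vertex 1.901 9.019 0.000
      vertex 1.901 9.019 13.260
    endloop
  endfacet
  facet normal -0.2239 0.9746 0.0000
    outer loop
      vertex 6.184 10.003 0.000
      vertex 1.901 9.019 13.260
      vertex 6.184 10.003 13.260
    endloop
  endfacet
  facet normal -0.9016 0.4326 0.0000
    outer loop
      vertex 1.901 9.019 0.000
      vertex 0.000 5.057 0.000
      vertex 0.000 5.057 13.260
    endloop
  endfacet
  facet normal -0.9016 0.4326 0.0000
    outer loop
      vertex 1.901 9.019 0.000
      vertex 0.000 5.057 13.260
      vertex 1.901 9.019 13.260
    endloop
  endfacet
  facet normal -0.9004 -0.4352 0.0000
    outer loop
      vertex 0.000 5.057 0.000
      vertex 1.912 1.101 0.000
      vertex 1.912 1.101 13.260
    endloop
  endfacet
  facet normal -0.9004 -0.4352 0.0000
    outer loop
      vertex 0.000 5.057 0.000
      vertex 1.912 1.101 13.260
      vertex 0.000 5.057 13.260
    endloop
  endfacet
  facet normal -0.2214 -0.9752 0.0000
    outer loop
      vertex 1.912 1.101 0.000
      vertex 6.197 0.128 0.000
      vertex 6.197 0.128 13.260
    endloop
  endfacet
  facet normal -0.2214 -0.9752 0.0000
    outer loop
      vertex 1.912 1.101 0.000
      vertex 6.197 0.128 13.260
      vertex 1.912 1.101 13.260
    endloop
  endfacet
  facet normal 0.6246 -0.7809 0.0000
    outer loop
      vertex 6.197 0.128 0.000
      vertex 9.629 2.873 0.000
      vertex 9.629 2.873 13.260
    endloop
  endfacet
  facet normal 0.6246 -0.7809 0.0000
    outer loop
      vertex 6.197 0.128 0.000
      vertex 9.629 2.873 13.260
      vertex 6.197 0.128 13.260
    endloop
  endfacet
  facet normal 1.0000 0.0011 0.0000
    outer loop
      vertex 9.629 2.873 0.000
      vertex 9.624 7.267 0.000
      vertex 9.624 7.267 13.260
    endloop
  endfacet
  facet normal 1.0000 0.0011 0.0000
    outer loop
      vertex 9.629 2.873 0.000
      vertex 9.624 7.267 13.260
      vertex 9.629 2.873 13.260
    endloop
  endfacet
endsolid part

The G0 Z moves step by Δz≈1.894 mm. Every layer's G1 loop is the same polygon, so the solid is a straight extrusion of it from z=0 to z≈13.3. Closing with flat bottom and top caps and triangulating gives 24 facets — a regular 7-sided prism (a cylinder approximated with 7 flat sides), circumscribed radius ≈ 5.06 mm, height ≈ 13.3 mm.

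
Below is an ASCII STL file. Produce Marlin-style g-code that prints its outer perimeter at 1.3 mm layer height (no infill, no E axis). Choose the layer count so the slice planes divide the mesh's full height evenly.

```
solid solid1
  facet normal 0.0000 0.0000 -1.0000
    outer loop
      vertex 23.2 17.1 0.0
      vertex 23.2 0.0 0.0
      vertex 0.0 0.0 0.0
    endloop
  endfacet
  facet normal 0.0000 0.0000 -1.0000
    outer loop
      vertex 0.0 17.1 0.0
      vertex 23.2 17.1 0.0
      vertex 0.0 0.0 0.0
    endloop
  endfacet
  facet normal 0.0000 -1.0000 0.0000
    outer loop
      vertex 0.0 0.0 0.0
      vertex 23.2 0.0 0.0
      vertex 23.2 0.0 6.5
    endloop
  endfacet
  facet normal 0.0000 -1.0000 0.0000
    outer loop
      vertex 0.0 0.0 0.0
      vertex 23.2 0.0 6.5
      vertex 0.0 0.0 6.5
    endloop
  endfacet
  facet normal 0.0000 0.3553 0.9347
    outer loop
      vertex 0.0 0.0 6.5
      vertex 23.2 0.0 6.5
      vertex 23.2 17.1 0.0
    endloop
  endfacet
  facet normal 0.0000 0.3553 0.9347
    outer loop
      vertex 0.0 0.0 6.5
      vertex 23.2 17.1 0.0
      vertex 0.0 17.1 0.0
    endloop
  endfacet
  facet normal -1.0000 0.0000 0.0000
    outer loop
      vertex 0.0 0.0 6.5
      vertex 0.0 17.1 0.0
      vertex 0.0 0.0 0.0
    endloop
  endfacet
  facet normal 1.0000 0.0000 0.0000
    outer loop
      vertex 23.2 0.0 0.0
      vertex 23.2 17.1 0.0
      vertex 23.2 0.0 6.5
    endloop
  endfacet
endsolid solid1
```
; perimeter-only toolpath
G21 ; units = mm
G90 ; absolute positioning
G28 ; home
; layer 1
G0 Z1.3
G0 X0.0 Y0.0
G1 X23.2 Y0.0
G1 X23.2 Y13.7
G1 X0.0 Y13.7
G1 X0.0 Y0.0
; layer 2
G0 Z2.6
G0 X0.0 Y0.0
G1 X23.2 Y0.0
G1 X23.2 Y10.3
G1 X0.0 Y10.3
G1 X0.0 Y0.0
; layer 3
G0 Z3.9
G0 X0.0 Y0.0
G1 X23.2 Y0.0
G1 X23.2 Y6.8
G1 X0.0 Y6.8
G1 X0.0 Y0.0
; layer 4
G0 Z5.2
G0 X0.0 Y0.0
G1 X23.2 Y0.0
G1 X23.2 Y3.4
G1 X0.0 Y3.4
G1 X0.0 Y0.0
M2 ; end

The solid is a wedge (ramp): 23.2 × 17.1 mm base, rising to 6.5 mm along the y=0 edge and sloping linearly to z=0 at y=17.1. Slicing at Δz = 1.3 mm — 5 equal slices spanning the solid's height, so layer i sits at z = i·h/5 — gives 4 non-empty perimeters. Each is a 4-segment closed polygon; G0 lifts to the layer z and rapids to the start vertex, then G1 traces the edges. The cross-section shrinks linearly with z (the slice at the apex is degenerate and omitted).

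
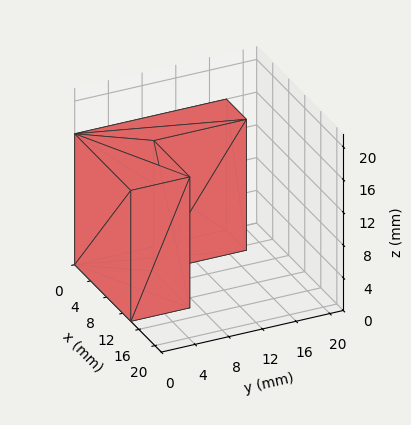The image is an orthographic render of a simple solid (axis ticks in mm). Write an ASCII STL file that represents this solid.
Reading the render: the shape is an L-shaped prism: outer 14 × 18 mm, arm thicknesses ≈ 7 mm (horizontal) and 5 mm (vertical), extruded 16 mm in z (dimensions read to the nearest mm from the axis ticks). For the STL, each face is triangulated and given an outward normal.

solid part
  facet normal 0.0000 0.0000 -1.0000
    outer loop
      vertex 14.0 7.0 0.0
      vertex 14.0 0.0 0.0
      vertex 0.0 0.0 0.0
    endloop
  endfacet
  facet normal 0.0000 0.0000 -1.0000
    outer loop
      vertex 5.0 7.0 0.0
      vertex 14.0 7.0 0.0
      vertex 0.0 0.0 0.0
    endloop
  endfacet
  facet normal 0.0000 0.0000 -1.0000
    outer loop
      vertex 5.0 18.0 0.0
      vertex 5.0 7.0 0.0
      vertex 0.0 0.0 0.0
    endloop
  endfacet
  facet normal 0.0000 0.0000 -1.0000
    outer loop
      vertex 0.0 18.0 0.0
      vertex 5.0 18.0 0.0
      vertex 0.0 0.0 0.0
    endloop
  endfacet
  facet normal 0.0000 0.0000 1.0000
    outer loop
      vertex 0.0 0.0 16.0
      vertex 14.0 0.0 16.0
      vertex 14.0 7.0 16.0
    endloop
  endfacet
  facet normal 0.0000 0.0000 1.0000
    outer loop
      vertex 0.0 0.0 16.0
      vertex 14.0 7.0 16.0
      vertex 5.0 7.0 16.0
    endloop
  endfacet
  facet normal 0.0000 0.0000 1.0000
    outer loop
      vertex 0.0 0.0 16.0
      vertex 5.0 7.0 16.0
      vertex 5.0 18.0 16.0
    endloop
  endfacet
  facet normal 0.0000 0.0000 1.0000
    outer loop
      vertex 0.0 0.0 16.0
      vertex 5.0 18.0 16.0
      vertex 0.0 18.0 16.0
    endloop
  endfacet
  facet normal 0.0000 -1.0000 0.0000
    outer loop
      vertex 0.0 0.0 0.0
      vertex 14.0 0.0 0.0
      vertex 14.0 0.0 16.0
    endloop
  endfacet
  facet normal 0.0000 -1.0000 0.0000
    outer loop
      vertex 0.0 0.0 0.0
      vertex 14.0 0.0 16.0
      vertex 0.0 0.0 16.0
    endloop
  endfacet
  facet normal 1.0000 0.0000 0.0000
    outer loop
      vertex 14.0 0.0 0.0
      vertex 14.0 7.0 0.0
      vertex 14.0 7.0 16.0
    endloop
  endfacet
  facet normal 1.0000 0.0000 0.0000
    outer loop
      vertex 14.0 0.0 0.0
      vertex 14.0 7.0 16.0
      vertex 14.0 0.0 16.0
    endloop
  endfacet
  facet normal 0.0000 1.0000 0.0000
    outer loop
      vertex 14.0 7.0 0.0
      vertex 5.0 7.0 0.0
      vertex 5.0 7.0 16.0
    endloop
  endfacet
  facet normal 0.0000 1.0000 0.0000
    outer loop
      vertex 14.0 7.0 0.0
      vertex 5.0 7.0 16.0
      vertex 14.0 7.0 16.0
    endloop
  endfacet
  facet normal 1.0000 0.0000 0.0000
    outer loop
      vertex 5.0 7.0 0.0
      vertex 5.0 18.0 0.0
      vertex 5.0 18.0 16.0
    endloop
  endfacet
  facet normal 1.0000 0.0000 0.0000
    outer loop
      vertex 5.0 7.0 0.0
      vertex 5.0 18.0 16.0
      vertex 5.0 7.0 16.0
    endloop
  endfacet
  facet normal 0.0000 1.0000 0.0000
    outer loop
      vertex 5.0 18.0 0.0
      vertex 0.0 18.0 0.0
      vertex 0.0 18.0 16.0
    endloop
  endfacet
  facet normal 0.0000 1.0000 0.0000
    outer loop
      vertex 5.0 18.0 0.0
      vertex 0.0 18.0 16.0
      vertex 5.0 18.0 16.0
    endloop
  endfacet
  facet normal -1.0000 0.0000 0.0000
    outer loop
      vertex 0.0 18.0 0.0
      vertex 0.0 0.0 0.0
      vertex 0.0 0.0 16.0
    endloop
  endfacet
  facet normal -1.0000 0.0000 0.0000
    outer loop
      vertex 0.0 18.0 0.0
      vertex 0.0 0.0 16.0
      vertex 0.0 18.0 16.0
    endloop
  endfacet
endsolid part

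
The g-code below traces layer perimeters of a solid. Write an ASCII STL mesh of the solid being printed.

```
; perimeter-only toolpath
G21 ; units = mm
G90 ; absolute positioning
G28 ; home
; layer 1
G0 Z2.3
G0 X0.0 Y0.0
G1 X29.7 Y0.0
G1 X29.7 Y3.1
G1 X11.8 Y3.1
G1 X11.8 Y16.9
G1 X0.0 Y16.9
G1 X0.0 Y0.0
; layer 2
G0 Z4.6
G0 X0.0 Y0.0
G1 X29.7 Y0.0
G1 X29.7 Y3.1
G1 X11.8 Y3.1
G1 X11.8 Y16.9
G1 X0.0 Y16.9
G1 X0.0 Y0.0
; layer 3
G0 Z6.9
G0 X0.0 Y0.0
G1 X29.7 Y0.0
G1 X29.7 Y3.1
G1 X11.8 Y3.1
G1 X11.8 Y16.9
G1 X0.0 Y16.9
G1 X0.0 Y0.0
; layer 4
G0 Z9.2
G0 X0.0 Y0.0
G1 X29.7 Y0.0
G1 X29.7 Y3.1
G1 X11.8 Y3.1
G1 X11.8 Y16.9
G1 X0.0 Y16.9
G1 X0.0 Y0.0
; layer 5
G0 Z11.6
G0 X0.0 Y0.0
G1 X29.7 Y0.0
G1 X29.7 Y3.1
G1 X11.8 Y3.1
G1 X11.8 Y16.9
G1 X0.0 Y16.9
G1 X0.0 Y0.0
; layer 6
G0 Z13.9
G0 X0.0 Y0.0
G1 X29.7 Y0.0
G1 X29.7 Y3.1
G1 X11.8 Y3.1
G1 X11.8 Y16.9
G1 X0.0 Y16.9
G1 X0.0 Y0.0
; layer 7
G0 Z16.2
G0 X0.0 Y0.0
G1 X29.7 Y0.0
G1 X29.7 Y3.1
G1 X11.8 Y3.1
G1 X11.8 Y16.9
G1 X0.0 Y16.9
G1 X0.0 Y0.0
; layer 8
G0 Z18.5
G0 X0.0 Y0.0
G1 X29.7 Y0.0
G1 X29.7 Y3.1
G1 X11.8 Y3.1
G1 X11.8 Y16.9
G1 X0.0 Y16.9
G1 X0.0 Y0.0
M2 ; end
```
solid part
  facet normal 0.0000 0.0000 -1.0000
    outer loop
      vertex 29.7 3.1 0.0
      vertex 29.7 0.0 0.0
      vertex 0.0 0.0 0.0
    endloop
  endfacet
  facet normal 0.0000 0.0000 -1.0000
    outer loop
      vertex 11.8 3.1 0.0
      vertex 29.7 3.1 0.0
      vertex 0.0 0.0 0.0
    endloop
  endfacet
  facet normal 0.0000 0.0000 -1.0000
    outer loop
      vertex 11.8 16.9 0.0
      vertex 11.8 3.1 0.0
      vertex 0.0 0.0 0.0
    endloop
  endfacet
  facet normal 0.0000 0.0000 -1.0000
    outer loop
      vertex 0.0 16.9 0.0
      vertex 11.8 16.9 0.0
      vertex 0.0 0.0 0.0
    endloop
  endfacet
  facet normal 0.0000 0.0000 1.0000
    outer loop
      vertex 0.0 0.0 18.5
      vertex 29.7 0.0 18.5
      vertex 29.7 3.1 18.5
    endloop
  endfacet
  facet normal 0.0000 0.0000 1.0000
    outer loop
      vertex 0.0 0.0 18.5
      vertex 29.7 3.1 18.5
      vertex 11.8 3.1 18.5
    endloop
  endfacet
  facet normal 0.0000 0.0000 1.0000
    outer loop
      vertex 0.0 0.0 18.5
      vertex 11.8 3.1 18.5
      vertex 11.8 16.9 18.5
    endloop
  endfacet
  facet normal 0.0000 0.0000 1.0000
    outer loop
      vertex 0.0 0.0 18.5
      vertex 11.8 16.9 18.5
      vertex 0.0 16.9 18.5
    endloop
  endfacet
  facet normal 0.0000 -1.0000 0.0000
    outer loop
      vertex 0.0 0.0 0.0
      vertex 29.7 0.0 0.0
      vertex 29.7 0.0 18.5
    endloop
  endfacet
  facet normal 0.0000 -1.0000 0.0000
    outer loop
      vertex 0.0 0.0 0.0
      vertex 29.7 0.0 18.5
      vertex 0.0 0.0 18.5
    endloop
  endfacet
  facet normal 1.0000 0.0000 0.0000
    outer loop
      vertex 29.7 0.0 0.0
      vertex 29.7 3.1 0.0
      vertex 29.7 3.1 18.5
    endloop
  endfacet
  facet normal 1.0000 0.0000 0.0000
    outer loop
      vertex 29.7 0.0 0.0
      vertex 29.7 3.1 18.5
      vertex 29.7 0.0 18.5
    endloop
  endfacet
  facet normal 0.0000 1.0000 0.0000
    outer loop
      vertex 29.7 3.1 0.0
      vertex 11.8 3.1 0.0
      vertex 11.8 3.1 18.5
    endloop
  endfacet
  facet normal 0.0000 1.0000 0.0000
    outer loop
      vertex 29.7 3.1 0.0
      vertex 11.8 3.1 18.5
      vertex 29.7 3.1 18.5
    endloop
  endfacet
  facet normal 1.0000 0.0000 0.0000
    outer loop
      vertex 11.8 3.1 0.0
      vertex 11.8 16.9 0.0
      vertex 11.8 16.9 18.5
    endloop
  endfacet
  facet normal 1.0000 0.0000 0.0000
    outer loop
      vertex 11.8 3.1 0.0
      vertex 11.8 16.9 18.5
      vertex 11.8 3.1 18.5
    endloop
  endfacet
  facet normal 0.0000 1.0000 0.0000
    outer loop
      vertex 11.8 16.9 0.0
      vertex 0.0 16.9 0.0
      vertex 0.0 16.9 18.5
    endloop
  endfacet
  facet normal 0.0000 1.0000 0.0000
    outer loop
      vertex 11.8 16.9 0.0
      vertex 0.0 16.9 18.5
      vertex 11.8 16.9 18.5
    endloop
  endfacet
  facet normal -1.0000 0.0000 0.0000
    outer loop
      vertex 0.0 16.9 0.0
      vertex 0.0 0.0 0.0
      vertex 0.0 0.0 18.5
    endloop
  endfacet
  facet normal -1.0000 0.0000 0.0000
    outer loop
      vertex 0.0 16.9 0.0
      vertex 0.0 0.0 18.5
      vertex 0.0 16.9 18.5
    endloop
  endfacet
endsolid part

The G0 Z moves step by Δz≈2.3 mm. Every layer's G1 loop is the same polygon, so the solid is a straight extrusion of it from z=0 to z≈18.5. Closing with flat bottom and top caps and triangulating gives 20 facets — an L-shaped prism: outer 29.7 × 16.9 mm, arm thicknesses ≈ 3.1 mm (horizontal) and 11.8 mm (vertical), extruded 18.5 mm in z.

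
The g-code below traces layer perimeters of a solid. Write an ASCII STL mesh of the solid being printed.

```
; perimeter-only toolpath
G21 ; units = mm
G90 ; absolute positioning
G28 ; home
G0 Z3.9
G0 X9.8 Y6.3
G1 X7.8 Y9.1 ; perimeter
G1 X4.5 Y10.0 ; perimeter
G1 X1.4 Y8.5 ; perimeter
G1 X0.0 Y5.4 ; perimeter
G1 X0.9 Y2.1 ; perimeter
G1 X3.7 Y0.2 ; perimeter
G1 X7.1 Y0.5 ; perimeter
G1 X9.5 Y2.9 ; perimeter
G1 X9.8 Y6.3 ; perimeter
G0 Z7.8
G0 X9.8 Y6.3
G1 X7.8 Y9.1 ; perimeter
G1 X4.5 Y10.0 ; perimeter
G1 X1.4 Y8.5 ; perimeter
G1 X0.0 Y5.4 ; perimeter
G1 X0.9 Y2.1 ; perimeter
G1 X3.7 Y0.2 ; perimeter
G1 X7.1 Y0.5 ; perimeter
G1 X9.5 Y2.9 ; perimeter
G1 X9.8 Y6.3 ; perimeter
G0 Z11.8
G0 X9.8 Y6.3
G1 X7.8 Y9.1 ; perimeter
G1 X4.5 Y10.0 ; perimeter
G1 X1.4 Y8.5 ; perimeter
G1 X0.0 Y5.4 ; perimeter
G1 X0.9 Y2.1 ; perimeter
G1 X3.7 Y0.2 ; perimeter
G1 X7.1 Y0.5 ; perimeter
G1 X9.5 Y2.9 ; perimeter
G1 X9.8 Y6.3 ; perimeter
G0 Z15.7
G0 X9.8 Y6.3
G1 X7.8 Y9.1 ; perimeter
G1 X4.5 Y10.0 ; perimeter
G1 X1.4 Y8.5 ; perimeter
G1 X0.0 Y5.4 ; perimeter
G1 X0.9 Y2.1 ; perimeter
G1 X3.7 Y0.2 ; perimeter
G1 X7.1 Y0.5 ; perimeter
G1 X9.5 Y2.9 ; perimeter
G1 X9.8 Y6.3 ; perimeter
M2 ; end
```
solid part
  facet normal 0.0000 0.0000 -1.0000
    outer loop
      vertex 4.5 10.0 0.0
      vertex 7.8 9.1 0.0
      vertex 9.8 6.3 0.0
    endloop
  endfacet
  facet normal 0.0000 0.0000 -1.0000
    outer loop
      vertex 1.4 8.5 0.0
      vertex 4.5 10.0 0.0
      vertex 9.8 6.3 0.0
    endloop
  endfacet
  facet normal 0.0000 0.0000 -1.0000
    outer loop
      vertex 0.0 5.4 0.0
      vertex 1.4 8.5 0.0
      vertex 9.8 6.3 0.0
    endloop
  endfacet
  facet normal 0.0000 0.0000 -1.0000
    outer loop
      vertex 0.9 2.1 0.0
      vertex 0.0 5.4 0.0
      vertex 9.8 6.3 0.0
    endloop
  endfacet
  facet normal 0.0000 0.0000 -1.0000
    outer loop
      vertex 3.7 0.2 0.0
      vertex 0.9 2.1 0.0
      vertex 9.8 6.3 0.0
    endloop
  endfacet
  facet normal 0.0000 0.0000 -1.0000
    outer loop
      vertex 7.1 0.5 0.0
      vertex 3.7 0.2 0.0
      vertex 9.8 6.3 0.0
    endloop
  endfacet
  facet normal 0.0000 0.0000 -1.0000
    outer loop
      vertex 9.5 2.9 0.0
      vertex 7.1 0.5 0.0
      vertex 9.8 6.3 0.0
    endloop
  endfacet
  facet normal 0.0000 0.0000 1.0000
    outer loop
      vertex 9.8 6.3 15.7
      vertex 7.8 9.1 15.7
      vertex 4.5 10.0 15.7
    endloop
  endfacet
  facet normal 0.0000 0.0000 1.0000
    outer loop
      vertex 9.8 6.3 15.7
      vertex 4.5 10.0 15.7
      vertex 1.4 8.5 15.7
    endloop
  endfacet
  facet normal 0.0000 0.0000 1.0000
    outer loop
      vertex 9.8 6.3 15.7
      vertex 1.4 8.5 15.7
      vertex 0.0 5.4 15.7
    endloop
  endfacet
  facet normal 0.0000 0.0000 1.0000
    outer loop
      vertex 9.8 6.3 15.7
      vertex 0.0 5.4 15.7
      vertex 0.9 2.1 15.7
    endloop
  endfacet
  facet normal 0.0000 0.0000 1.0000
    outer loop
      vertex 9.8 6.3 15.7
      vertex 0.9 2.1 15.7
      vertex 3.7 0.2 15.7
    endloop
  endfacet
  facet normal 0.0000 0.0000 1.0000
    outer loop
      vertex 9.8 6.3 15.7
      vertex 3.7 0.2 15.7
      vertex 7.1 0.5 15.7
    endloop
  endfacet
  facet normal 0.0000 0.0000 1.0000
    outer loop
      vertex 9.8 6.3 15.7
      vertex 7.1 0.5 15.7
      vertex 9.5 2.9 15.7
    endloop
  endfacet
  facet normal 0.8137 0.5812 0.0000
    outer loop
      vertex 9.8 6.3 0.0
      vertex 7.8 9.1 0.0
      vertex 7.8 9.1 15.7
    endloop
  endfacet
  facet normal 0.8137 0.5812 0.0000
    outer loop
      vertex 9.8 6.3 0.0
      vertex 7.8 9.1 15.7
      vertex 9.8 6.3 15.7
    endloop
  endfacet
  facet normal 0.2631 0.9648 0.0000
    outer loop
      vertex 7.8 9.1 0.0
      vertex 4.5 10.0 0.0
      vertex 4.5 10.0 15.7
    endloop
  endfacet
  facet normal 0.2631 0.9648 0.0000
    outer loop
      vertex 7.8 9.1 0.0
      vertex 4.5 10.0 15.7
      vertex 7.8 9.1 15.7
    endloop
  endfacet
  facet normal -0.4356 0.9002 0.0000
    outer loop
      vertex 4.5 10.0 0.0
      vertex 1.4 8.5 0.0
      vertex 1.4 8.5 15.7
    endloop
  endfacet
  facet normal -0.4356 0.9002 0.0000
    outer loop
      vertex 4.5 10.0 0.0
      vertex 1.4 8.5 15.7
      vertex 4.5 10.0 15.7
    endloop
  endfacet
  facet normal -0.9114 0.4116 0.0000
    outer loop
      vertex 1.4 8.5 0.0
      vertex 0.0 5.4 0.0
      vertex 0.0 5.4 15.7
    endloop
  endfacet
  facet normal -0.9114 0.4116 0.0000
    outer loop
      vertex 1.4 8.5 0.0
      vertex 0.0 5.4 15.7
      vertex 1.4 8.5 15.7
    endloop
  endfacet
  facet normal -0.9648 -0.2631 0.0000
    outer loop
      vertex 0.0 5.4 0.0
      vertex 0.9 2.1 0.0
      vertex 0.9 2.1 15.7
    endloop
  endfacet
  facet normal -0.9648 -0.2631 0.0000
    outer loop
      vertex 0.0 5.4 0.0
      vertex 0.9 2.1 15.7
      vertex 0.0 5.4 15.7
    endloop
  endfacet
  facet normal -0.5615 -0.8275 0.0000
    outer loop
      vertex 0.9 2.1 0.0
      vertex 3.7 0.2 0.0
      vertex 3.7 0.2 15.7
    endloop
  endfacet
  facet normal -0.5615 -0.8275 0.0000
    outer loop
      vertex 0.9 2.1 0.0
      vertex 3.7 0.2 15.7
      vertex 0.9 2.1 15.7
    endloop
  endfacet
  facet normal 0.0879 -0.9961 0.0000
    outer loop
      vertex 3.7 0.2 0.0
      vertex 7.1 0.5 0.0
      vertex 7.1 0.5 15.7
    endloop
  endfacet
  facet normal 0.0879 -0.9961 0.0000
    outer loop
      vertex 3.7 0.2 0.0
      vertex 7.1 0.5 15.7
      vertex 3.7 0.2 15.7
    endloop
  endfacet
  facet normal 0.7071 -0.7071 0.0000
    outer loop
      vertex 7.1 0.5 0.0
      vertex 9.5 2.9 0.0
      vertex 9.5 2.9 15.7
    endloop
  endfacet
  facet normal 0.7071 -0.7071 0.0000
    outer loop
      vertex 7.1 0.5 0.0
      vertex 9.5 2.9 15.7
      vertex 7.1 0.5 15.7
    endloop
  endfacet
  facet normal 0.9961 -0.0879 0.0000
    outer loop
      vertex 9.5 2.9 0.0
      vertex 9.8 6.3 0.0
      vertex 9.8 6.3 15.7
    endloop
  endfacet
  facet normal 0.9961 -0.0879 0.0000
    outer loop
      vertex 9.5 2.9 0.0
      vertex 9.8 6.3 15.7
      vertex 9.5 2.9 15.7
    endloop
  endfacet
endsolid part

The G0 Z moves step by Δz≈3.9 mm. Every layer's G1 loop is the same polygon, so the solid is a straight extrusion of it from z=0 to z≈15.7. Closing with flat bottom and top caps and triangulating gives 32 facets — a regular 9-sided prism (a cylinder approximated with 9 flat sides), circumscribed radius ≈ 5 mm, height ≈ 15.7 mm.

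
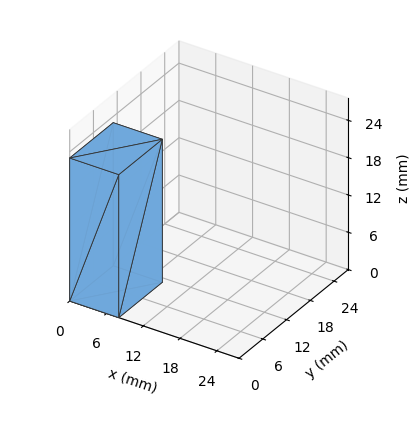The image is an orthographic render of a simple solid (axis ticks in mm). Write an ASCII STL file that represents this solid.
Reading the render: the shape is a rectangular box, roughly 8 × 11 mm footprint and 23 mm tall (dimensions read to the nearest mm from the axis ticks). For the STL, each face is triangulated and given an outward normal.

solid part
  facet normal 0.0000 0.0000 -1.0000
    outer loop
      vertex 8.000 11.000 0.000
      vertex 8.000 0.000 0.000
      vertex 0.000 0.000 0.000
    endloop
  endfacet
  facet normal 0.0000 0.0000 -1.0000
    outer loop
      vertex 0.000 11.000 0.000
      vertex 8.000 11.000 0.000
      vertex 0.000 0.000 0.000
    endloop
  endfacet
  facet normal 0.0000 0.0000 1.0000
    outer loop
      vertex 0.000 0.000 23.000
      vertex 8.000 0.000 23.000
      vertex 8.000 11.000 23.000
    endloop
  endfacet
  facet normal 0.0000 0.0000 1.0000
    outer loop
      vertex 0.000 0.000 23.000
      vertex 8.000 11.000 23.000
      vertex 0.000 11.000 23.000
    endloop
  endfacet
  facet normal 0.0000 -1.0000 0.0000
    outer loop
      vertex 0.000 0.000 0.000
      vertex 8.000 0.000 0.000
      vertex 8.000 0.000 23.000
    endloop
  endfacet
  facet normal 0.0000 -1.0000 0.0000
    outer loop
      vertex 0.000 0.000 0.000
      vertex 8.000 0.000 23.000
      vertex 0.000 0.000 23.000
    endloop
  endfacet
  facet normal 0.0000 1.0000 0.0000
    outer loop
      vertex 8.000 11.000 23.000
      vertex 8.000 11.000 0.000
      vertex 0.000 11.000 0.000
    endloop
  endfacet
  facet normal 0.0000 1.0000 0.0000
    outer loop
      vertex 0.000 11.000 23.000
      vertex 8.000 11.000 23.000
      vertex 0.000 11.000 0.000
    endloop
  endfacet
  facet normal -1.0000 0.0000 0.0000
    outer loop
      vertex 0.000 11.000 23.000
      vertex 0.000 11.000 0.000
      vertex 0.000 0.000 0.000
    endloop
  endfacet
  facet normal -1.0000 0.0000 0.0000
    outer loop
      vertex 0.000 0.000 23.000
      vertex 0.000 11.000 23.000
      vertex 0.000 0.000 0.000
    endloop
  endfacet
  facet normal 1.0000 0.0000 0.0000
    outer loop
      vertex 8.000 0.000 0.000
      vertex 8.000 11.000 0.000
      vertex 8.000 11.000 23.000
    endloop
  endfacet
  facet normal 1.0000 0.0000 0.0000
    outer loop
      vertex 8.000 0.000 0.000
      vertex 8.000 11.000 23.000
      vertex 8.000 0.000 23.000
    endloop
  endfacet
endsolid part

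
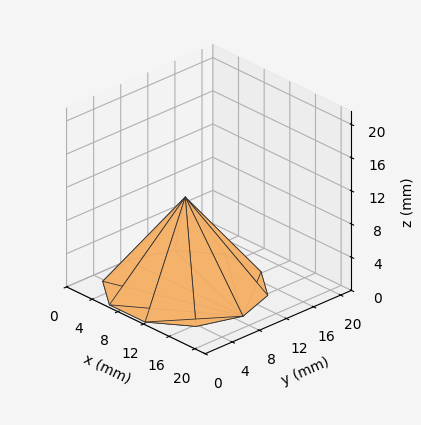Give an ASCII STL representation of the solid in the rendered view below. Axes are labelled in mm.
Reading the render: the shape is a regular 10-sided pyramid, base circumscribed radius ≈ 9 mm, apex at z ≈ 11 mm (dimensions read to the nearest mm from the axis ticks). For the STL, each face is triangulated and given an outward normal.

solid part
  facet normal 0.0000 0.0000 -1.0000
    outer loop
      vertex 11.781 17.560 0.000
      vertex 16.281 14.290 0.000
      vertex 18.000 9.000 0.000
    endloop
  endfacet
  facet normal 0.0000 0.0000 -1.0000
    outer loop
      vertex 6.219 17.560 0.000
      vertex 11.781 17.560 0.000
      vertex 18.000 9.000 0.000
    endloop
  endfacet
  facet normal 0.0000 0.0000 -1.0000
    outer loop
      vertex 1.719 14.290 0.000
      vertex 6.219 17.560 0.000
      vertex 18.000 9.000 0.000
    endloop
  endfacet
  facet normal 0.0000 0.0000 -1.0000
    outer loop
      vertex 0.000 9.000 0.000
      vertex 1.719 14.290 0.000
      vertex 18.000 9.000 0.000
    endloop
  endfacet
  facet normal 0.0000 0.0000 -1.0000
    outer loop
      vertex 1.719 3.710 0.000
      vertex 0.000 9.000 0.000
      vertex 18.000 9.000 0.000
    endloop
  endfacet
  facet normal 0.0000 0.0000 -1.0000
    outer loop
      vertex 6.219 0.440 0.000
      vertex 1.719 3.710 0.000
      vertex 18.000 9.000 0.000
    endloop
  endfacet
  facet normal 0.0000 0.0000 -1.0000
    outer loop
      vertex 11.781 0.440 0.000
      vertex 6.219 0.440 0.000
      vertex 18.000 9.000 0.000
    endloop
  endfacet
  facet normal 0.0000 0.0000 -1.0000
    outer loop
      vertex 16.281 3.710 0.000
      vertex 11.781 0.440 0.000
      vertex 18.000 9.000 0.000
    endloop
  endfacet
  facet normal 0.7506 0.2439 0.6141
    outer loop
      vertex 18.000 9.000 0.000
      vertex 16.281 14.290 0.000
      vertex 9.000 9.000 11.000
    endloop
  endfacet
  facet normal 0.4639 0.6384 0.6141
    outer loop
      vertex 16.281 14.290 0.000
      vertex 11.781 17.560 0.000
      vertex 9.000 9.000 11.000
    endloop
  endfacet
  facet normal 0.0000 0.7892 0.6141
    outer loop
      vertex 11.781 17.560 0.000
      vertex 6.219 17.560 0.000
      vertex 9.000 9.000 11.000
    endloop
  endfacet
  facet normal -0.4639 0.6384 0.6141
    outer loop
      vertex 6.219 17.560 0.000
      vertex 1.719 14.290 0.000
      vertex 9.000 9.000 11.000
    endloop
  endfacet
  facet normal -0.7506 0.2439 0.6141
    outer loop
      vertex 1.719 14.290 0.000
      vertex 0.000 9.000 0.000
      vertex 9.000 9.000 11.000
    endloop
  endfacet
  facet normal -0.7506 -0.2439 0.6141
    outer loop
      vertex 0.000 9.000 0.000
      vertex 1.719 3.710 0.000
      vertex 9.000 9.000 11.000
    endloop
  endfacet
  facet normal -0.4639 -0.6384 0.6141
    outer loop
      vertex 1.719 3.710 0.000
      vertex 6.219 0.440 0.000
      vertex 9.000 9.000 11.000
    endloop
  endfacet
  facet normal 0.0000 -0.7892 0.6141
    outer loop
      vertex 6.219 0.440 0.000
      vertex 11.781 0.440 0.000
      vertex 9.000 9.000 11.000
    endloop
  endfacet
  facet normal 0.4639 -0.6384 0.6141
    outer loop
      vertex 11.781 0.440 0.000
      vertex 16.281 3.710 0.000
      vertex 9.000 9.000 11.000
    endloop
  endfacet
  facet normal 0.7506 -0.2439 0.6141
    outer loop
      vertex 16.281 3.710 0.000
      vertex 18.000 9.000 0.000
      vertex 9.000 9.000 11.000
    endloop
  endfacet
endsolid part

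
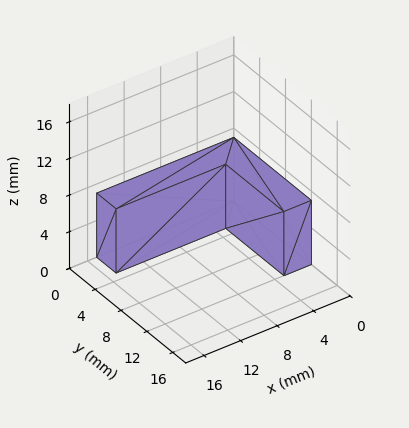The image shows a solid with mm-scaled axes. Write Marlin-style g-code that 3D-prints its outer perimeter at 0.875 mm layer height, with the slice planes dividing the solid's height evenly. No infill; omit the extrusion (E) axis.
Reading the render: the shape is an L-shaped prism: outer 15 × 12 mm, arm thicknesses ≈ 3 mm (horizontal) and 3 mm (vertical), extruded 7 mm in z (dimensions read to the nearest mm from the axis ticks). For the g-code, the solid's height is divided into equal slices at the stated Δz and each level perimeter traced with G1 moves after a G0 lift.

; perimeter-only toolpath
G21 ; units = mm
G90 ; absolute positioning
G28 ; home
; layer 1
G0 Z0.875
G0 X0.000 Y0.000
G1 X15.000 Y0.000
G1 X15.000 Y3.000
G1 X3.000 Y3.000
G1 X3.000 Y12.000
G1 X0.000 Y12.000
G1 X0.000 Y0.000
; layer 2
G0 Z1.750
G0 X0.000 Y0.000
G1 X15.000 Y0.000
G1 X15.000 Y3.000
G1 X3.000 Y3.000
G1 X3.000 Y12.000
G1 X0.000 Y12.000
G1 X0.000 Y0.000
; layer 3
G0 Z2.625
G0 X0.000 Y0.000
G1 X15.000 Y0.000
G1 X15.000 Y3.000
G1 X3.000 Y3.000
G1 X3.000 Y12.000
G1 X0.000 Y12.000
G1 X0.000 Y0.000
; layer 4
G0 Z3.500
G0 X0.000 Y0.000
G1 X15.000 Y0.000
G1 X15.000 Y3.000
G1 X3.000 Y3.000
G1 X3.000 Y12.000
G1 X0.000 Y12.000
G1 X0.000 Y0.000
; layer 5
G0 Z4.375
G0 X0.000 Y0.000
G1 X15.000 Y0.000
G1 X15.000 Y3.000
G1 X3.000 Y3.000
G1 X3.000 Y12.000
G1 X0.000 Y12.000
G1 X0.000 Y0.000
; layer 6
G0 Z5.250
G0 X0.000 Y0.000
G1 X15.000 Y0.000
G1 X15.000 Y3.000
G1 X3.000 Y3.000
G1 X3.000 Y12.000
G1 X0.000 Y12.000
G1 X0.000 Y0.000
; layer 7
G0 Z6.125
G0 X0.000 Y0.000
G1 X15.000 Y0.000
G1 X15.000 Y3.000
G1 X3.000 Y3.000
G1 X3.000 Y12.000
G1 X0.000 Y12.000
G1 X0.000 Y0.000
; layer 8
G0 Z7.000
G0 X0.000 Y0.000
G1 X15.000 Y0.000
G1 X15.000 Y3.000
G1 X3.000 Y3.000
G1 X3.000 Y12.000
G1 X0.000 Y12.000
G1 X0.000 Y0.000
M2 ; end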